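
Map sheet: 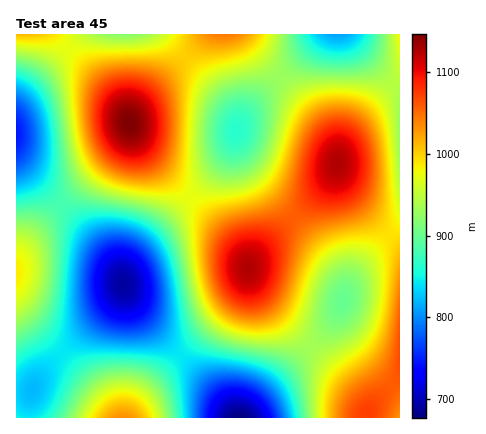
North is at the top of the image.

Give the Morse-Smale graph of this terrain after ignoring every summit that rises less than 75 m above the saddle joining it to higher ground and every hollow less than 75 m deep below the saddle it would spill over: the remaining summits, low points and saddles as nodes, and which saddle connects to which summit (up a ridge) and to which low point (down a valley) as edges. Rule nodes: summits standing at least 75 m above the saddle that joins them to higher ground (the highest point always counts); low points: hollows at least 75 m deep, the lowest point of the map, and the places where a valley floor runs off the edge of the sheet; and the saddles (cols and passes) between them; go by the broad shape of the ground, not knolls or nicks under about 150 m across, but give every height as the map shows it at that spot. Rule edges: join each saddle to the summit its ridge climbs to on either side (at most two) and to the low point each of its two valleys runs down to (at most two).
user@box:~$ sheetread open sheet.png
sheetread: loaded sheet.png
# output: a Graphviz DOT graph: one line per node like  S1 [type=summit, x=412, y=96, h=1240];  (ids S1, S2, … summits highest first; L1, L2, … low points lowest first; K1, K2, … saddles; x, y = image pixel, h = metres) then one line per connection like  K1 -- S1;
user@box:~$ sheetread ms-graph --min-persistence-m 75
graph terrain {
  S1 [type=summit, x=130, y=122, h=1147];
  S2 [type=summit, x=248, y=268, h=1126];
  S3 [type=summit, x=366, y=414, h=1073];
  S4 [type=summit, x=122, y=418, h=1032];
  S5 [type=summit, x=16, y=272, h=986];
  L1 [type=low, x=240, y=418, h=677];
  L2 [type=low, x=124, y=284, h=691];
  L3 [type=low, x=16, y=134, h=746];
  L4 [type=low, x=338, y=34, h=811];
  K1 [type=saddle, x=390, y=234, h=992];
  K2 [type=saddle, x=190, y=198, h=974];
  K3 [type=saddle, x=62, y=204, h=882];
  K4 [type=saddle, x=62, y=352, h=843];
  K5 [type=saddle, x=180, y=356, h=843];
  K1 -- S2;
  K1 -- S3;
  K1 -- L1;
  K1 -- L4;
  K2 -- S1;
  K2 -- S2;
  K2 -- L2;
  K2 -- L4;
  K3 -- S1;
  K3 -- S5;
  K3 -- L2;
  K3 -- L3;
  K4 -- S4;
  K4 -- S5;
  K4 -- L2;
  K5 -- S2;
  K5 -- S4;
  K5 -- L1;
  K5 -- L2;
}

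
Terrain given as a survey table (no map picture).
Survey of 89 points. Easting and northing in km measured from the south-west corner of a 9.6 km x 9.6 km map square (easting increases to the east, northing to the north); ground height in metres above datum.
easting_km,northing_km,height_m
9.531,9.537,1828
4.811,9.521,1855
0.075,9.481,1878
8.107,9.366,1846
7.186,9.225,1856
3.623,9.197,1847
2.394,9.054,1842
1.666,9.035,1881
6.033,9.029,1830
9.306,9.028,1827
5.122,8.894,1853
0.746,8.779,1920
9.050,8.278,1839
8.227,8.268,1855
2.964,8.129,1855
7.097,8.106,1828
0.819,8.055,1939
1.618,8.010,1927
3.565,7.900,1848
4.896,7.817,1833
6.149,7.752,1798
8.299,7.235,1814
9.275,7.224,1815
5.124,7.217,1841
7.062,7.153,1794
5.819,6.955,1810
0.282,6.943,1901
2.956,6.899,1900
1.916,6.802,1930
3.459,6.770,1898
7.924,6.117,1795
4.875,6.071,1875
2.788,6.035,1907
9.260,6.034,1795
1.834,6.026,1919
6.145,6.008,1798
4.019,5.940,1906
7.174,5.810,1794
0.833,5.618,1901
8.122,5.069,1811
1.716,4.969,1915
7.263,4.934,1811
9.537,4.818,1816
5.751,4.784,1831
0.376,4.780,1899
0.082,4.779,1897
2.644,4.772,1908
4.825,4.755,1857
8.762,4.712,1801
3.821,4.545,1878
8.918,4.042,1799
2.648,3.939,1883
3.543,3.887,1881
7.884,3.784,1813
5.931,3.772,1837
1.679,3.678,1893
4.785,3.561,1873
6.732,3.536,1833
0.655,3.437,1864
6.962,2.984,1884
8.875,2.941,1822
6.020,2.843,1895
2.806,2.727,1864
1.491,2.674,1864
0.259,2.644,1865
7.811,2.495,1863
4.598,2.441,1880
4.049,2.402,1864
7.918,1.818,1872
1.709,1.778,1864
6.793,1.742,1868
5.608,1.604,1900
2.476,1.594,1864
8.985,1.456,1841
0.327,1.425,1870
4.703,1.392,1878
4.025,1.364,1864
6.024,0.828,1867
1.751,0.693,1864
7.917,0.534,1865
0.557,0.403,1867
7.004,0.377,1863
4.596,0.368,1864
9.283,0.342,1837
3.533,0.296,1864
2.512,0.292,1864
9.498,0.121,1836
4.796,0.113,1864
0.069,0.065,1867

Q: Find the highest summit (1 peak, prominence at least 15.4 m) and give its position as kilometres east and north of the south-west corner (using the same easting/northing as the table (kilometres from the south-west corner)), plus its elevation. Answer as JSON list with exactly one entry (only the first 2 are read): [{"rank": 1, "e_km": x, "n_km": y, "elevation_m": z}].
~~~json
[{"rank": 1, "e_km": 0.84, "n_km": 8.24, "elevation_m": 1941}]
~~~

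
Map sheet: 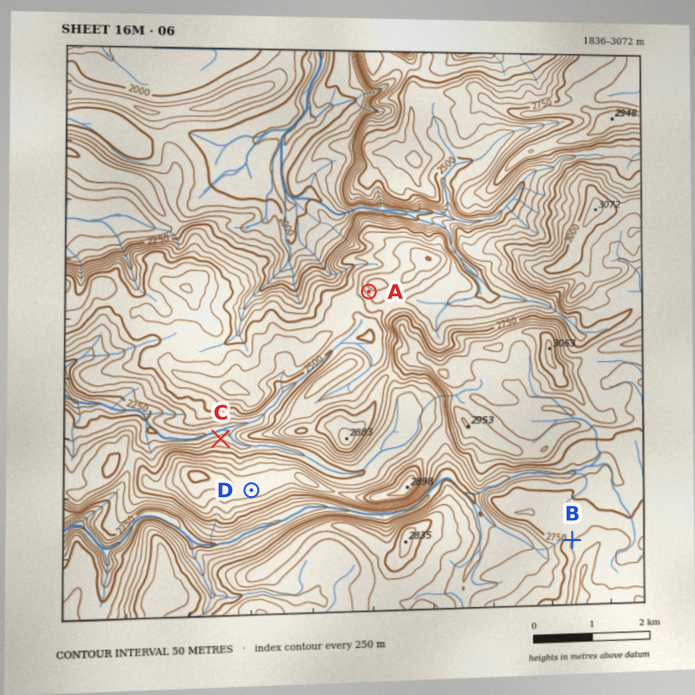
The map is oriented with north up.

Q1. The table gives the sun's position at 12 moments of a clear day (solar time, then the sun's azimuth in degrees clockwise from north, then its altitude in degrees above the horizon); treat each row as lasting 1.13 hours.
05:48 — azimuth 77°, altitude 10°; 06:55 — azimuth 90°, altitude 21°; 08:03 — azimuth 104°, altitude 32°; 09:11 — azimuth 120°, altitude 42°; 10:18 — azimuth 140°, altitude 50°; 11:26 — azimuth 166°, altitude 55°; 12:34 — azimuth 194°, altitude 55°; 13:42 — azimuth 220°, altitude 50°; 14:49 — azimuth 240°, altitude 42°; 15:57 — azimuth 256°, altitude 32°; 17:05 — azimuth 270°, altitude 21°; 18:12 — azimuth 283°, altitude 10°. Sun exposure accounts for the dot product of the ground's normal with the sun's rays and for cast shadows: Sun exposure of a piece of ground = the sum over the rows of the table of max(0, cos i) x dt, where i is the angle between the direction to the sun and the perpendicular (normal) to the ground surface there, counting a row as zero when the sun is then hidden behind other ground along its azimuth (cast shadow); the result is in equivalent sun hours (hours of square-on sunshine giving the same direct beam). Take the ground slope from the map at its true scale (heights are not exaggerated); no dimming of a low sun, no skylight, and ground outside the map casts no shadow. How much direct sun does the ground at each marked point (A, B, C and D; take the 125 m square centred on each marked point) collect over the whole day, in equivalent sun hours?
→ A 8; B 6.6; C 4.9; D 7.8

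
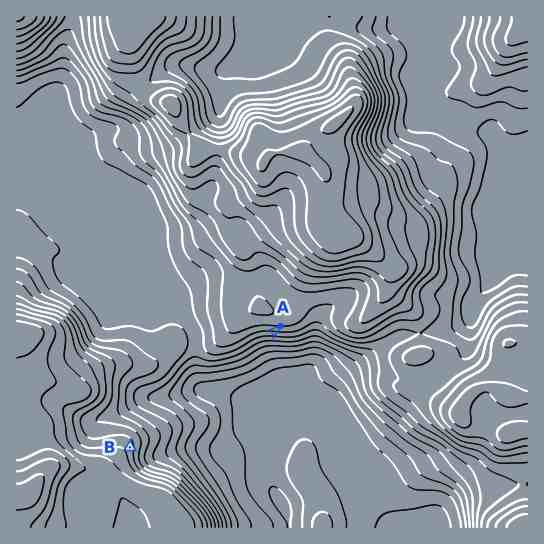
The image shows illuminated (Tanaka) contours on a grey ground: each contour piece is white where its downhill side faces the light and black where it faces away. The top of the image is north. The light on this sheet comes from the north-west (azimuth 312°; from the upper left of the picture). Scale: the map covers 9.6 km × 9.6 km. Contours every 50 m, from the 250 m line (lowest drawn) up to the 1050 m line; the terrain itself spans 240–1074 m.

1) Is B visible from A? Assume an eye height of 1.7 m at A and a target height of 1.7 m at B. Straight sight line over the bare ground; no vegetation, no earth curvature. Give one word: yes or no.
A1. yes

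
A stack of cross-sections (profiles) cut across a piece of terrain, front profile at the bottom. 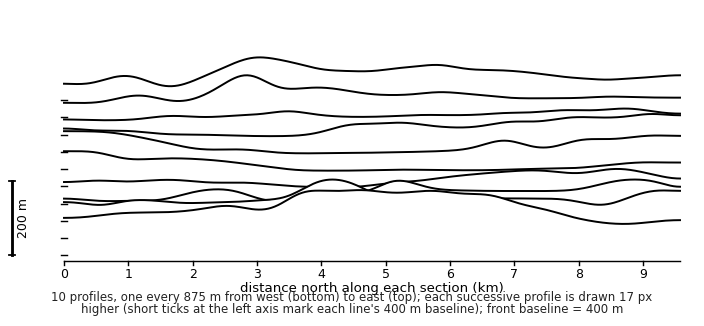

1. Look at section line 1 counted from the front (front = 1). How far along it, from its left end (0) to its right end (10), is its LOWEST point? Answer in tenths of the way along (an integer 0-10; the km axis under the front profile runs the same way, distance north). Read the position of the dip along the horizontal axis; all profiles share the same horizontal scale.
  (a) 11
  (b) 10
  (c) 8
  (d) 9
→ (d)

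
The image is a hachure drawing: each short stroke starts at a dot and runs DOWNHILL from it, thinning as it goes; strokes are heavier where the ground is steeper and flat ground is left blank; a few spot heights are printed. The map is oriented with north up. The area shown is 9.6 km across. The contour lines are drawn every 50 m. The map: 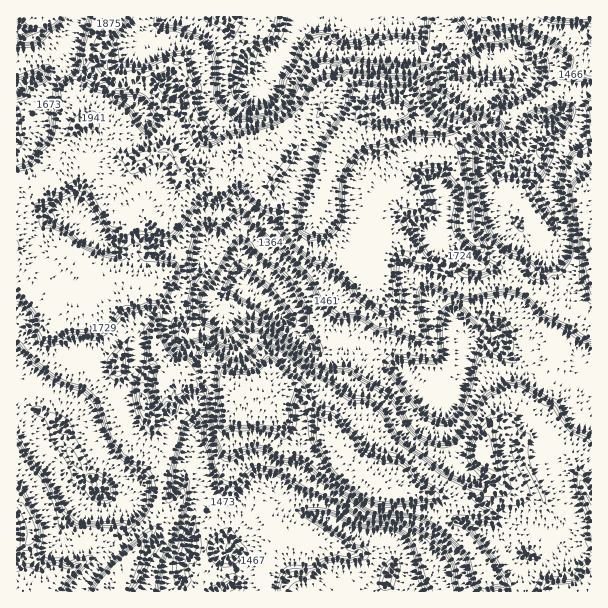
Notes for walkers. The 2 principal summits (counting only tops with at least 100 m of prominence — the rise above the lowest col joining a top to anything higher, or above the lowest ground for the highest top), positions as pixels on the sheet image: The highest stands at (398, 111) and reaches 2289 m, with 1224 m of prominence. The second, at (275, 396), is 2096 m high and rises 352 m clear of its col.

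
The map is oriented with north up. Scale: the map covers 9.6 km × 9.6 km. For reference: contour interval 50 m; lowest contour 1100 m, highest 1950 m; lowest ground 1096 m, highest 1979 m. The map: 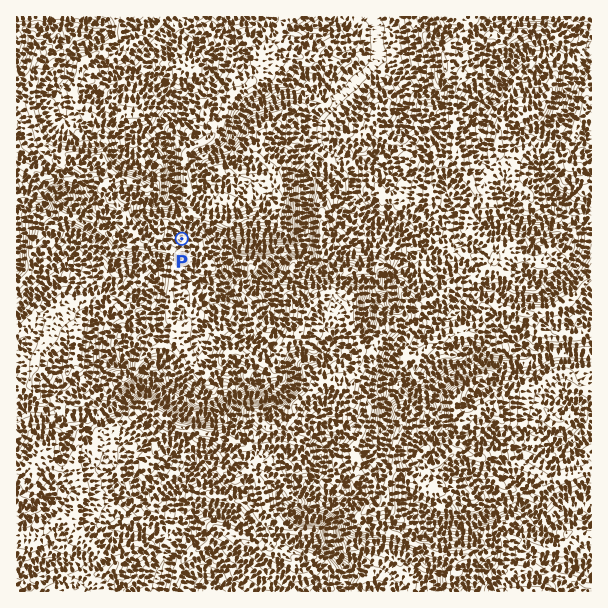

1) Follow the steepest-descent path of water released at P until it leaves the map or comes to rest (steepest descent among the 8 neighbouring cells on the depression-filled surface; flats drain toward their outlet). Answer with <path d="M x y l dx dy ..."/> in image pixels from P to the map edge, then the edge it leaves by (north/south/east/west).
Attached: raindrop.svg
<path d="M182 239l-5-5 0-4 5-5 3 0 4-3 8 0 10 6 9 8 2 0 13 13 5 0 6-3 12 0 1 2 27 0 3 1 2-1 15 0 4-5 0-6-1-1 0-33 1-2 0-6 2-1 0-18 6-6 3-2 13 0 8-6-2-6-6-6-3 0-7-7 0-18 4-9 12-12 2-5 22-22 2 0 13-14 2-3 0-34-5-9"/>
exit: north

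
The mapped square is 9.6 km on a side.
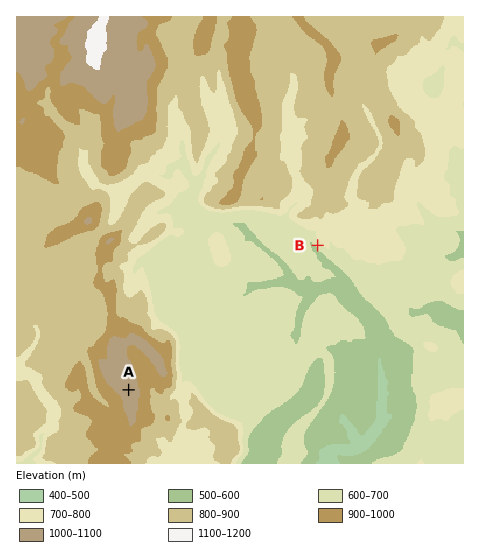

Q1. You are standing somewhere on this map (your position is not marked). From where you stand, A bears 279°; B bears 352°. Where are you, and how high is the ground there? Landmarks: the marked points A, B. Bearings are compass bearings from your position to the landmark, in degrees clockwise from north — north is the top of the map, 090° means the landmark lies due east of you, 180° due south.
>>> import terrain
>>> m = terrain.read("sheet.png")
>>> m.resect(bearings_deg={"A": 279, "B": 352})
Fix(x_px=343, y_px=424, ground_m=500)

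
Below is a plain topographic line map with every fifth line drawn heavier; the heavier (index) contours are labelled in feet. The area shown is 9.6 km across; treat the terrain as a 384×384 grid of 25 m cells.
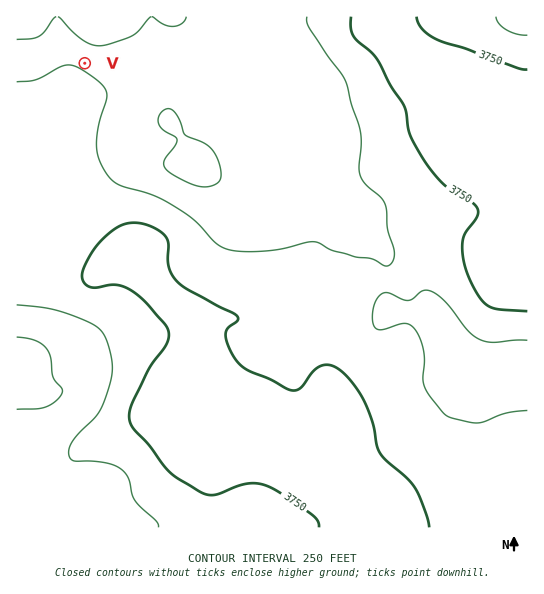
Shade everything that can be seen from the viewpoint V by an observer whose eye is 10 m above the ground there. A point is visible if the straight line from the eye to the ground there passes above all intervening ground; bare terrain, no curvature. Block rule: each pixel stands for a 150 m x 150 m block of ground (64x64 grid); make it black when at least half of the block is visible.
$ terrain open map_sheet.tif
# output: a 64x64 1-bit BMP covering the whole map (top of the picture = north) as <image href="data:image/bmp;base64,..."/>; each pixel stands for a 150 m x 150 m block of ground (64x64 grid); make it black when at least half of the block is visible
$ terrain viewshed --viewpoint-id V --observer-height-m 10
<image width="64" height="64" href="data:image/bmp;base64,Qk0+AgAAAAAAAD4AAAAoAAAAQAAAAEAAAAABAAEAAAAAAAACAAATCwAAEwsAAAIAAAAAAAAA////AAAAAAAAD/wAAAAAAAAP/AAAAAAAAA/4AAAAAAAAD/AAAAAAAAAP8AAAAAAAAA/gAAAAAAAAD8AAAAAAAAAHwAAAAAAAAAeAAAAAAAAAA4AAAAAAAAAAAAAAAAAAAAAAAAAAAAAAAAAAAAAAAAAAAAAAAAAAAAAAAAAAAAAAAAAAAAAAAAAAAAAAAAAADAAAAAAAAAAPAAAAAAAAAA+AAAAAAAAAD/wAAAAAAAD//gAAAAAAAP/8AAAAAAAA//wAAAAAAAD//AAAAAAAAP/8AAAAAAAA//gAAAAAAAD/+AAAAAAAAP/wAAAAAAAA/+AAAAAAAAD/wAAAAAAAAP8AAAAAAAAA/gAAAAAAAAD+AAAAAAAAAP4AAAAAAAAA/gAAAAAAAAD/AAAAAAAAAP+AAAAAAAAA/4AAAAAAAAA/gAAAAAAAAP+AAAAAAAAA/4AAAAAAAAD/AAAAAAAAAP8AAAAAAAAA/wAAAAAAAAD/g/AAAAAAAP//8AAAAAAA///gAAAAAAD//4AAAAAAAP//gAAAAAAA///AAAAAAAD//+AAAAAAAP//4AAAAAAA///gAAAAAAD//+AAAAAAAP//8AAAAAAAf//wAAAAAAA/4OAAAAAAAD/gAAAAAAAAP8AAAAAAAAA/wAAAAAAAAPwAAAAAAAAAeAAAAAAAAAAwAAAAAAAAAA=="/>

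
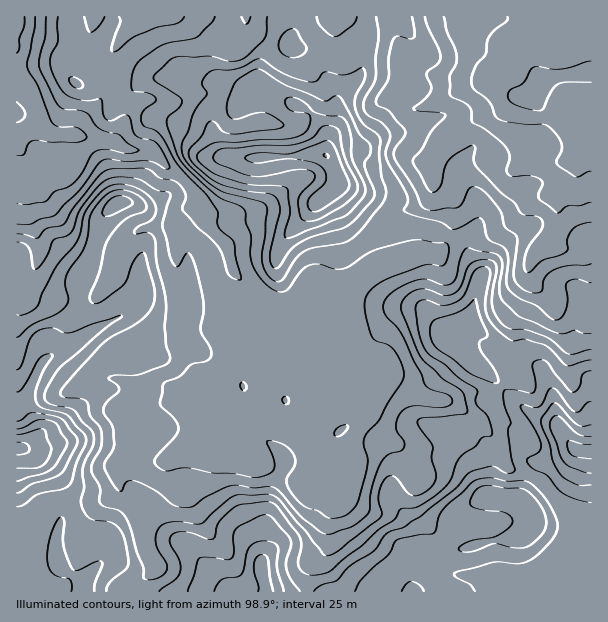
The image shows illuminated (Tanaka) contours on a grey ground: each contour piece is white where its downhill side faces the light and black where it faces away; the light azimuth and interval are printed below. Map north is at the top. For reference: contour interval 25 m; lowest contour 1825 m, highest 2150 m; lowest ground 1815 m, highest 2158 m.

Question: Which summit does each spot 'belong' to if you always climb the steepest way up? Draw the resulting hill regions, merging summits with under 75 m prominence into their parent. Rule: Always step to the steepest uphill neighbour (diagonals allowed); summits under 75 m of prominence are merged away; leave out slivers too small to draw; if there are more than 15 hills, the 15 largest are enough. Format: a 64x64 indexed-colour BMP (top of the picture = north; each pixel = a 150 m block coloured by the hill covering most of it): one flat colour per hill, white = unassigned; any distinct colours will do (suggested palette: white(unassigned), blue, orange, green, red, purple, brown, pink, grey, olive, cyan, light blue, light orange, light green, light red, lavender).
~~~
<image width="64" height="64" href="data:image/bmp;base64,Qk12CAAAAAAAAHYAAAAoAAAAQAAAAEAAAAABAAQAAAAAAAAIAAATCwAAEwsAABAAAAAAAAAA////ALR3HwAOf/8ALKAsACgn1gC9Z5QAS1aMAMJ34wB/f38AIr28AM++FwDox64AeLv/AIrfmACWmP8A1bDFADMzMzMzMxERERERERERERERERERERERERERERERERERMzMzMzMzMxEREREREREREREREREREREREREREREREREzMzMzMzMzMRERERERERERERERERERERERERERERERETMzMzMzMzMxERERERERERERERERERERERERERERERERMzMzMzMzMzEREREREREREREREREREREREREREREREREzMzMzMzMzERERERERERERERERERERERERERERERERETMzMzMzMzMRERERERERERERERERERERERERERERERERMzMzMzMzMxEREREREREREREREREREREREREREREREREzMzMzMzMzERERERERERERERERERERERERERERERERETMzMzMzMzERERERERERERERERERERERERERERERERERMzMzMzMzMREREREREREREREREREREREREREREREREREzMzMzMzMRERERERERERERERERERERERERERERERERETMzMzMzMRERERERERERERERERERERERERERERERERERMzMzMzMxEREREREREREREREREREREREREREREREREREzMzMzMzMRERERERERERERERERERERERERERERERERETMzMzMzMzERERERERERERERERERERERERERERERERERMzMzMzMzEREREREREREREREREREREREREREREREREREzMzMzMzMRERERERERERERERERERERERERERERERERETMzMzMzMxERERERERERERERERERERERERERERERERERMzMzMzMzEREREREREREREREREREREREREREREREREREzMzMzMzMzERERERERERERERERERERERERERERERERETMzMzMzMzMzMzMRERERERERERERERERERERERERERERMzMzMzMzMzMxEREREREREREREREREREREREREREREREzMzMzMzMRERERERERERERERERERERERERERERERERETMzMzMzMRERERERERERERERERERERERERERERERERERMzMzMzMxEREREREREREREREREREREREREREREREREREzMzMzMzERERERERERERERERERERERERERERERERERETMzMzMzMxERERERERERERERERERERERERERERERERERMzMzMzMzMzMzEREREREREREREREREREREREREREREREzMzMzMzMzMzMzMzMzMxERIhERERERERERERERERERETMzMzMzMzMzMzMzMzMzMRIiERERERERERERERERERERMzMzMzMzMzMzMzMzMzMyIiIhEREREREREREREREREREzMzMzMzMzMzMzMzMzMiIiIiERERERERERERERERERETMzMzMzMzMzMzMzMzMiIiIiIhERERERERERERERERERMzMzMzMzMzMzMzMzMiIiIiIiIhERERERERERERERERERMzMzMzMzMzMzMzMiIiIiIiIiIREREREREREREREREREzMzMzMzMzMzMzMyIiIiIiIiIiIRERERERERERERERERMzMzMzMzMzMzMzIiIiIiIiIiIiIhEREREREREREREREzMzMzMzMzMzMzIiIiIiIiIiIiIiIiIREREREREREREzMzMzMzMzMzMzIiIiIiIiIiIiIiIiIhERERERERERETMzMzMzMzMzMzMiIiIiIiIiIiIiIiIiERERERERERERMzMzMzMzMzMzMiIiIiIiIiIiIiIiIiIhERERERERERMzMzMzMzMzMzMiIiIiIiIiIiIiIiIiIiEREREREREREzMzMzMzMzMzMyIiIiIiIiIiIiIiIiIiIRERERERERETMzMzMzMzMzMzIiIiIiIiIiIiIiIiIiIRERERERERERMzMzMzMzMzMzIiIiIiIiIiIiIiIiIiIRERERERERERETMzMzMzMzMzIiIiIiIiIiIiIiIiIiIRERERERERERERMzMzMzMzMzIiIiIiIiIiIiIiIiIiIhEREREREREREREREzMzMzMzIiIiIiIiIiIiIiIiIiIiERERERERERERERERMzMzIiIiIiIiIiIiIiIiIiIiIiIhEREREREREREREREzIiIiIiIiIiIiIiIiIiIiIiIiIiIRERERERERERERERIiIiIiIiIiIiIiIiIiIiIiIiIiIiIRERERERERERERESIiIiIiIiIiIiIiIiIiIiIiIiIiIiERERERERERERERIiIiIiIiIiIiIiIiIiIiIiIiIiIiIiIRERERERERERESIiIiIiIiIiIiIiIiIiIiIiIiIiIiIhEREREREREREREiIiIiIiIiIiIiIiIiIiIiIiIiIiIhERERERERERERESIiIiIiIiIiIiIiIiIiIiIiIiIiIiERERERERERERESIiIiIiIiIiIiIiIiIiIiIiIiERERERERERERERERERIiIiIiIiIiIiIiIiIiIiIiIhEREREREREREREREREREiIiIiIiIiIiIiIiIiIiIiIhEREREREREREREREREREREiIiIiIiIiIiIiIiIiIiIiERERERERERERERERERERERIiIiIiIiIiIiIiIiIiIiERERERERERERERERERERERESIiIiIiIiIiIiIiIiIiIRERERERERERERERERERERERIiIiIiIiIiIiIiIiIiIhERERERERERERER"/>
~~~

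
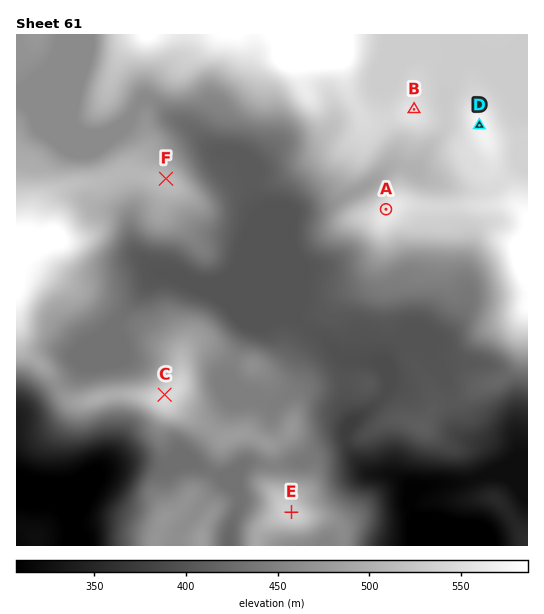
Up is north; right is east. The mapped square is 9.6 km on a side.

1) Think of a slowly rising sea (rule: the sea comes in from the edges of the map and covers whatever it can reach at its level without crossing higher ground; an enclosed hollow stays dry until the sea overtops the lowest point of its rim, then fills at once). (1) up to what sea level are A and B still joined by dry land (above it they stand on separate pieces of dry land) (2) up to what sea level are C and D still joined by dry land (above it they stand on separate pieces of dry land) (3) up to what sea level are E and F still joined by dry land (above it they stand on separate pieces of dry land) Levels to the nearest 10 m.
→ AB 530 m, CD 460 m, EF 450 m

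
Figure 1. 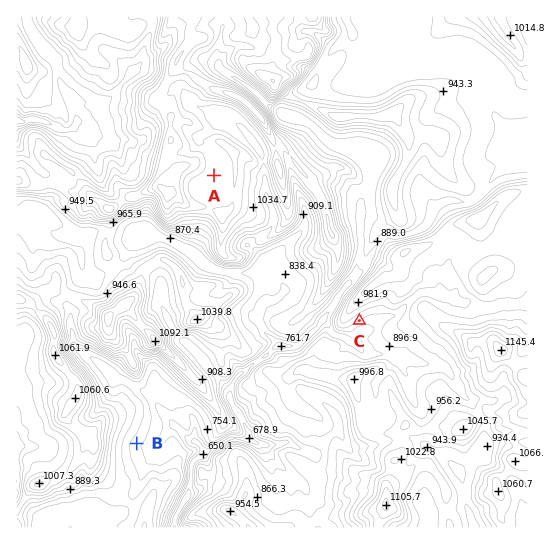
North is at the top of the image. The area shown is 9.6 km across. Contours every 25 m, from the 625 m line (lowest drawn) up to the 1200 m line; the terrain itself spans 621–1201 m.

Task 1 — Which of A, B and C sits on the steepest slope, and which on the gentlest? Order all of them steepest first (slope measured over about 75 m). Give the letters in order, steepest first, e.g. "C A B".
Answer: C B A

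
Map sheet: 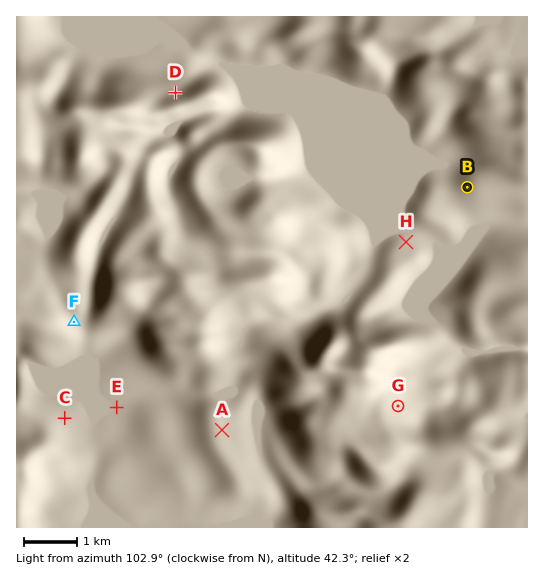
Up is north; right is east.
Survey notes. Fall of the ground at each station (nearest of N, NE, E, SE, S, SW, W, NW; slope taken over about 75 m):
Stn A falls E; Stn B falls W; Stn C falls NE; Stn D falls N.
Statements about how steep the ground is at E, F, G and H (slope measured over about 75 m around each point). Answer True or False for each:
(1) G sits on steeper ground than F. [True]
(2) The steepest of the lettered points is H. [False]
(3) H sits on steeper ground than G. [False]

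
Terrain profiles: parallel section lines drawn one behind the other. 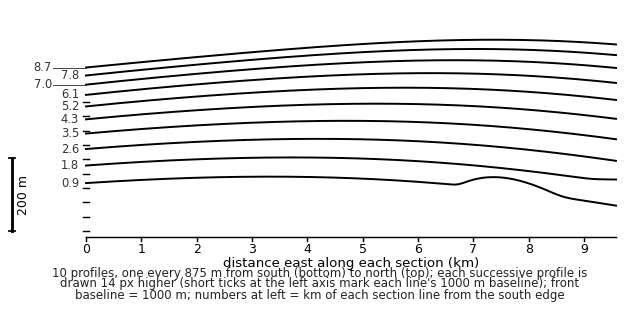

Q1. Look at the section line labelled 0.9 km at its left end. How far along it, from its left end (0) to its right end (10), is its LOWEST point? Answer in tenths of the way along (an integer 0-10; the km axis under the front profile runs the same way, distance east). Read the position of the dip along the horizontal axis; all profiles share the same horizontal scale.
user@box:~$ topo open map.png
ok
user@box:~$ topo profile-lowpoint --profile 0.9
10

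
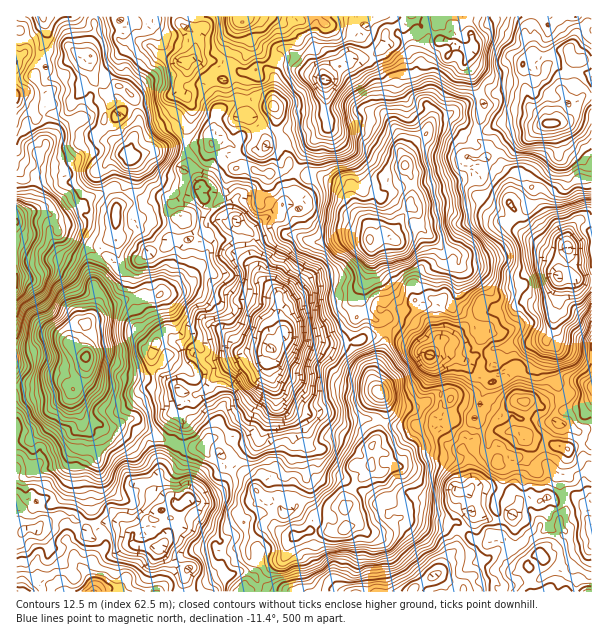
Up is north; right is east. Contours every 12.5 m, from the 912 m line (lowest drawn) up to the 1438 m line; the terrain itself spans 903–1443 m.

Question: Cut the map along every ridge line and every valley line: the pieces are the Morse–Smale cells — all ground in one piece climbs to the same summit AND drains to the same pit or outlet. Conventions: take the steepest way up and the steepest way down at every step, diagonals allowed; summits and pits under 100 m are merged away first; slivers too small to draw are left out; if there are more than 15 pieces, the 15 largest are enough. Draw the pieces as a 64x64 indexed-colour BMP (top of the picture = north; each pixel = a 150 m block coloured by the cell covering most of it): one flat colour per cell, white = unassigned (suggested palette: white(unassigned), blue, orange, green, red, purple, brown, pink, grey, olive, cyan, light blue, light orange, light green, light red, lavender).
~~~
<image width="64" height="64" href="data:image/bmp;base64,Qk12CAAAAAAAAHYAAAAoAAAAQAAAAEAAAAABAAQAAAAAAAAIAAATCwAAEwsAABAAAAAAAAAA////ALR3HwAOf/8ALKAsACgn1gC9Z5QAS1aMAMJ34wB/f38AIr28AM++FwDox64AeLv/AIrfmACWmP8A1bDFAN3d3d3d3d3d3QAAAAzKqqqqqqqqqqpmZmZmZmZgBmZm3d3d3d3d3d3d0AAAAMyqqqqqqqqqqqpmZmZmZmAGZmbd3d3d3d3d3d3QAAAAzKqqqqqqqqqqqqZmZmZmYAZmZt3d3d3d3d3d0AAAAADMyqqqqqqqqqqqqmZmZmZgZmZm3d3d3d3d3d0AAAAAAMzMqqqqqqqqqqqqpmZmZmZmZmbd3d3d3d3YiAAAAAAAzMyqqqqqqqqqqqqmZmZmZmZmZt3d3d3d3diIgAAAAAAMzMyqqqqqqqqqqqZmZmZmZmZmiI3d2I3diIiIAAAAAAzMzMzMzMzMqqqqpmZmZmZmZmaIiIiIiIiIiIgAAAAAzMzMyZzMzMzKqqqmZmZmZmZmZoiIiIiIiIiIiAAAAADMzMyZmZzMzMqqqqqmZmZmZmZmiIiIiIiIiIiAAAAAAAyZmZmZnMzKqqqqqmZmZmZmZmaIiIiIiIiIiAAAAAAACZmZmZmczMqqqqqqZmZmZmZmZoiIiIiIiIiIAAAAAACZmZmZmZnMyqqqqqqmZmZmZmZmiIiIiIiIiIgAAAAACZmZmZmZmZzKqqqqqmZmZmZmZmaIiIiIiIiIiIAAAACZmZmZmZmZnMzKqqqqZmZEZmZmZoiIiIiIiIiIiAAAAAmZmZmZmZmZzMqqqqpmZERGZmZmiIiIiIiIiIiBAAAAAAmZmZmZmZnMzKqqqmZkREZkRESIiIiIiIiIgREQAAAACZmZmZmZmczMzKqgZmRERERERIiIiIiBGIgRERAAAAAAmZmZmZmZnMzMzABEREREREREiIiIgRERERERAAAAAACZmZmZmZmczMzMMzRERERERESIiIiBEREREREAAAAAAAmZmZmZmZzMzMMzM0RERERERIiIiBEREREREQAAAAAACZmZmZmZnMzMwzMzREREREREiIiIERERERERERAAAAAJmZmZmZnMzMzDMzNEREREREQiIiIhEREREREREQAAAJmZmZmZmczMzMMzMzRERERERCIiIiIREREREREREAAAmZmZmZmczMzMwzMzNEREREREIiIiIhEREREREREREACZmZmZmZzMzMwzM0REREREREQiIiIhEREREREREREREJmZmZmZzMzMzDRERERERERERCIiIhERERERERERERERmZmZmZzMzMwzNEREREREREREIiIiAREREREREREREREZd3d3czPMwzMzNEREREREREQiIiIgERERERERERERERd3d3d3MzMzM0MzRERERERERCIiIiIRERERERERERERF3d3d3czMzM0QzM0REREREREIiIiIiEREREREREREREXd3d3dzMzMzRDMzMzREREREQiIiIiIRERERERERERERd3d3d3MzMzNDMzMzMzMzNERCIiIiIhERERERERERERF3d3d3czMzMzMzMzMzMzM0REIiIiIiERERERERERERF3d3d3d3MzMzMzMzMzMzMzREQiIiIiABERERERERERF3d3d3d3czMzMzMzMzMzMzM0RCIiIiIgAREREREREREXd3d3d3dzMzMzMzMzMzMzMzREIiIiIiABEREREREREXd3d3d3d3MzMzMzMzMzMzMzNEQiIiIiIgERERERERERd3d3d3d3czMzMzMzMzMzM0RERCIiIiIiIRERERERERF3d3d3d3dzMzMzMzMzMzM0REREIiIiIiIhEREREREREXd3d3d3d3MzMzMzMzMzM0REu0QiIiIiIiERERERERcREXd3d3d3UzMzMzMzMzMzREu7uyIiIiIiIRERERERdxERF3d3d3dTMzMzMzMzMzRES7u7IiIiIiIhERERERd3ERF3d3d3dVUzMzMzMzNERES7u7siIiIiIiIRERERF3d3d3d3d3d1VTMzMzMzNERLRLu7uyIiIiIiIhERERF3d3d3d3d3d1VVVTMzMzM0REu7u7u7IiIiIiIiERERF3d3d3d3d1VVVVVVUzMzMzRES7u7u7siIiIiIiIhEREXd3cAAABVVVVVVVVTMzMzNES7u7u7uyIiIiIiIgERERd3cAAAAFVVVVVVVVMzMzMzu7u7u7u7IiIiIiIiDu7hF3cAAAAAVVVVVVVVVTMzMzO7u7u7u7siIiIiIiAO7u7gAAAAAAVVVVVVVVVVUzMzO7u7u7u7uyIiIiIiAADu7uAAAAAAAABVVVVVVVVVMzMwC7u7u7u7IiIiIiIAAO7u4AAAAAAAAABVVVVVVVUzNVUAAAALu7siIiIiIgAO7u7gAAAAAAAAAFVVVVVVVVVVVQAAALu7uyIiIiIiAA7u7uAAAAAAAAAAVVVVVVVVVVVVAAALu7u7IiIiIiIADu7uAAAAAAAAAABVVVVVVVVVVVAAAAu7u7siIiIiIA7u7u4AAAAAAAAAAFVVVVVVVVVVUAAAC7u7uyIiIiIg7u7u7uAP/wAAAAAA9VVVVVVVVVVQAAALu7u7IiIiIu7u7u7u7/////AAAA//VVVVVVVVVQAAALu7u7siIiIi7u7u7u7u//////AP///wBVVVVVVVAAAAC7u7uyIiIiLu7u7u7u7///////////AABVVVVVUAAAAAu7u7IiIiIi7u7u7u7v//////////8AAAVVVQAAAAAAC7u7siIiIiIADu7u7u////////////AAAFVQAAAAAAC7u7uyIiIiIgAA7u7u7///////////8AAAAAAAAAAAALu7u7"/>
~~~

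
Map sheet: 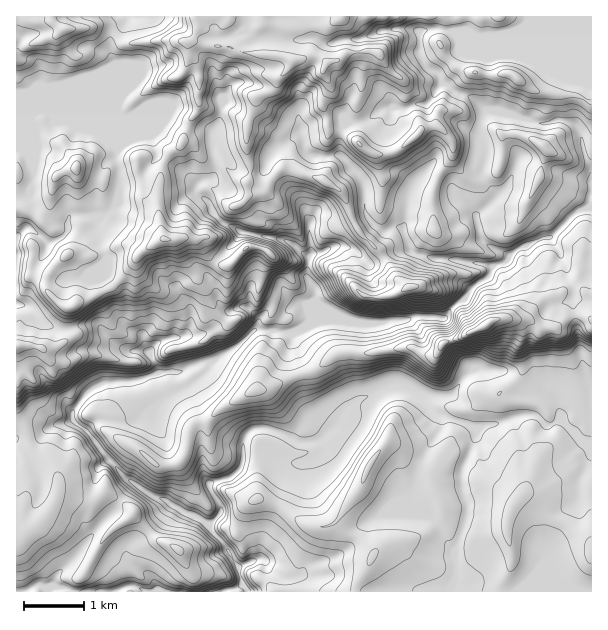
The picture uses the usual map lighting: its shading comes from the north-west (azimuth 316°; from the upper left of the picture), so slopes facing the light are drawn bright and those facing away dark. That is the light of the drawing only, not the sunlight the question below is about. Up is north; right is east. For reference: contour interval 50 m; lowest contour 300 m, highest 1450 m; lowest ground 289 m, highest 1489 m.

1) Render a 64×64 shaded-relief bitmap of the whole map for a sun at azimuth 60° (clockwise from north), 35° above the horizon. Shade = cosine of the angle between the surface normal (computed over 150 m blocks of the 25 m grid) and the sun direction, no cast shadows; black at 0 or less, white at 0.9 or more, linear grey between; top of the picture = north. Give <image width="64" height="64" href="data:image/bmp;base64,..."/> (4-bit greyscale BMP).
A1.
<image width="64" height="64" href="data:image/bmp;base64,Qk12CAAAAAAAAHYAAAAoAAAAQAAAAEAAAAABAAQAAAAAAAAIAAATCwAAEwsAABAAAAAAAAAAAAAAABEREQAiIiIAMzMzAERERABVVVUAZmZmAHd3dwCIiIgAmZmZAKqqqgC7u7sAzMzMAN3d3QDu7u4A////AHiYhmZ3dmVmMxN2VaQEm6qZmImZmZmZmamZmZmqqqmYiZh1aJmId4UzNpmc4zq6mZmHZ4mpmZmqqZmYmqqqmYeImph5q6mZhlRaze/VipiZiHdmiaqZmqqpmZiJqqmYZZqqmYirqql2Q4ze/4aXVoiHdmaJqqqqqqmZl3q6qYdmqqmZmJq6mHU2ve/6FXVXdmZnZomqqquqqZmGe8qZh3eqqZqpiaqYZYze/+Iph3dlVWd4mqqru7qpmXaLupiHeKqqqqqYmYeL3d7/UXmIdkRXiJq6q7u7uqqYdpu5mIiZqqq7upmIid/t3uhFZ4dkRoqqq7u7u6qpqph3m6mZmqqqqru6qpeN/+7qVoImd2aKupmruqqqqZmqmHeaqZqrqaqqq7qqmL//+1NLgBaImsy6h5qqqqqZibuXd4qqqrupqqmruqq9//xiNa0waJvNzLl3eKu6qZmay4d4iaqruqmqqZu8ut/+USNI6zeZrd3LqYdnm7qZmJvKeIiJq7u6qaqom8zM/7EANGvXeHet27qql1WbupmZq7qImYmru7uqqpmrzd76AAN3nKRpp5y6qqqYZHq6mZqruomZiaq7qquqmau975ABSrmslpu5i6qqqql0Wbqquqq6mZiZqruru6mqu778ADfOyJyYvdmKqqqqqYZGqqvLqrupmJmqq7u7mrvL3+EFne2me5ndyYqqqpqZmGV6zMuqvLqJmqqrvLqbzM3uUHvd24V6msu5mqmJmqmZdVrdzLq8uZmamru7mavM3dUnvMuqhnmaqpiGVoqqqpmFWd3MuruZmZmbuqmZq7rNc4q7uqmHiZmYdUNHq6qqmZdYzdy5iIiImJmKqZmamtx3m7uqqZmZl3dlVGq6maqpmXnN25iIiHeIiJqZmph5qaqauqqqqaqYZnd3m6mImZmZmry5iJd4iZmqqZmqlnhnqqmqqqqqqpl2Z5q7qHeImZmaqoVGh3mqqqqpmaqYpViIiYh3iaqqqYZXm8y4d4iHeImGEAa6mqqZmpmZmpuViYdkIjWJeImqhlac3LmIiGVVZTAAGcyqmHaJmZmZmWeruXVWi8hFZ3iHZpzcuYiIZUVDAABqunUyM3h3eJiYeszLu83dszZlVndmi9y5d4mZiHUxRnqEEAESZURIlsu8u7vNypuVWIZnZneL3LmImry6qYm3SnEQAiNDMzdhzMuqveyZqnaJd2dWiqu7qZmszMupmqZ5UUM1RFRVekC7uoet2YqoZmdmZ2iquYmaqru7qqmZibkxV5h4mavbQbuVE3mXmXd2Z4Znit6niruqqoQhEjRolRNlm83d3Lp3mEAFmYiGVWVXlmir7Ii7u6mEAAAAARAjZ2Wavd3Lqpl0AIq7qWVVZXqVWIipicu6mCAAAjIyETesVaurzLqqmVIXy7upiGaJunV5eKqb24q1AAC8h3Z4vtyGmpqqqqqZM2q6qqqYZ6y4ZplYu5u4jKAAC+t2m9//65uHiZqqqqsliamamoZYu4dolUiqmWWaUAKt2VfO3e/t3biJmaqpmyaYiJqqhUinZWhVebpyOc2CWbu2Wt7u3dy6ipeJmqiaFalpu7qFN4ZUZlipqWTf/pV4mUKe7cqIh3iqiIibp5onyXm8unZmZmeHirya3//oZWZCB97bZVeJrKZpmJp3mkmWmqu5h3ZnrMzN//3t2UiURCB+7MhVi7vbZoiJp2iadkeqmqmYdWnNzu//lFd1fbRWJe67p2etzNl4iJmJl5pleqqaqZh1ae3O/7Q1iHjPpVQq6YqoeL3MyYh4mpqqmpmZqpmZmWRq7d7rI4mXi/2FQD3Xm7l4vcypiIeaq6q7qoiZiZmpVIrd3cZImZmu6lMAfsecuoi9ypmZh4q7qqypdoh4malVis3sl5l3qs2lIAXfxou6iLyoiZmHebu7zKp1h2q6uVaJztqIhmm7umMjjf6Ue7qYq5eamJdorLvMy3V3jMu5V5reuYh3ibuYh5ve61J7qpiJibl4qWi8urvKh4et3LhYusuYeYl3zJm8287FAnmImXZ7uXi6h5iJzKqYiK3cuGnLmIirmEfMqr3Jq1AGqZmZhHzKiLp0SL7sqpiKzMy5mrmHm9yWN8y6u4Z3EI7KmZlzntp3qEOd7tmqmau7uqqqqYac25Y3zLq6dWhY3bqImnbvyneYi93uuKqaqqqqqqqph5vKhTfMu7l0e6vLqpebnf25irzdy82VqaqqqqqqmqqXaamFSKq8uWOMqaqqmKzO2ry8y6maqVOqqqqqqqmZqqhVi7dlerqoQ5qIq7qpu6zN7amHZmZmQ6qqqqqqqZqZlzOdyDN6mKhEeJmruXm7rN7ZdlREZndnmaqqqqqqmIdTIq2mNZmJqENKuaunV73MyXZUMkeqqquamZmZqqqpYyRGrJh2VXqnMVy5qnNc7tpURVQ1vdu6qomYiIiZqqlzNoi8h1RGeYczm6qXRc/+tkVpmJ3tuqqqmodmeJqZmXREaMlmVFd3iYeauXVd//xkery6zduqqqqoZWaKu5d2QiNIp1VWeJq7qrvKh7//x0fLuqq6qqqqqndmaKqqdmZTM2mXiaqqu7u8y7u77/62W8qqqqqqqqqqd3aJmJqYmYdnmpqqqqqqqrqaq8zO/reMuqmZmqqqqqqId4q7zLu6qXd2mpmqmaqqmId5u7vLl4mZmIiZqqqqqnd4vd3dzLqqliSZmaqZqqqYdouXZ4hleIiGZ5uqqqqq"/>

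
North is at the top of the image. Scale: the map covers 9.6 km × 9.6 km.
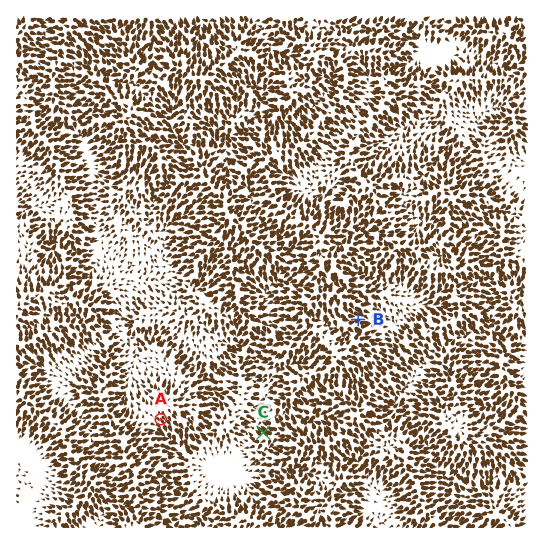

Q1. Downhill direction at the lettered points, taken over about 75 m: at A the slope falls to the SE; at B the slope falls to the E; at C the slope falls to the NW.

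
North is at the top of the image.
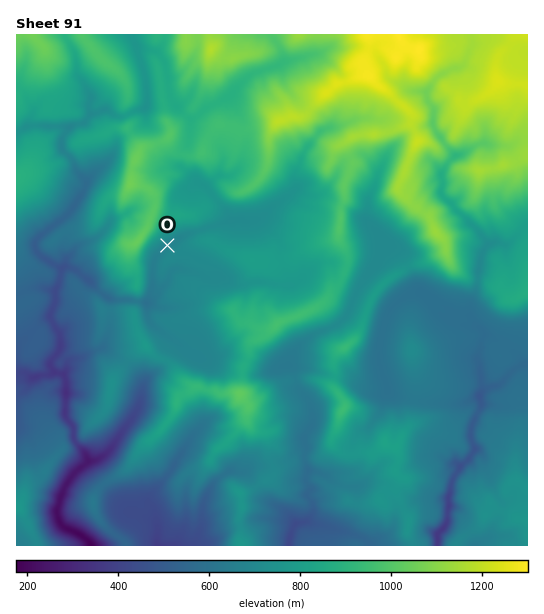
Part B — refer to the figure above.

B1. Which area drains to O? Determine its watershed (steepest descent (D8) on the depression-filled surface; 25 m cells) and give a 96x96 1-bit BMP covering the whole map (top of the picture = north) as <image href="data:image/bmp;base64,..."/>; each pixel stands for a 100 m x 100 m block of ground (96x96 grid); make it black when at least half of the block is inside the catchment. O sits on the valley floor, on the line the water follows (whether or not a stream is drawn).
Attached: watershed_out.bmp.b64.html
<image width="96" height="96" href="data:image/bmp;base64,Qk2+BAAAAAAAAD4AAAAoAAAAYAAAAGAAAAABAAEAAAAAAIAEAAATCwAAEwsAAAIAAAAAAAAA////AAAAAAAAAAAAAAAAAAAAAAAAAAAAAAAAAAAAAAAAAAAAAAAAAAAAAAAAAAAAAAAAAAAAAAAAAAAAAAAAAAAAAAAAAAAAAAAAAAAAAAAAAAAAAAAAAAAAAAAAAAAAAAAAAAAAAAAAAAAAAAAAAAAAAAAAAAAAAAAAAAAAAAAAAAAAAAAAAAAAAAAAAAAAAAAAAAAAAAAAAAAAAAAAAAAAAAAAAAAAAAAAAAAAAAAAAAAAAAAAAAAAAAAAAAAAAAAAAAAAAAAAAAAAAAAAAAAAAAAAAAAAAAAAAAAAAAAAAAAAAAAAAAAAAAAAAAAAAAAAAAAAAAAAAAAAAAAAAAAAAAAAAAAAAAAAAAAAAAAAAAAAAAAAAAAAAAAAAAAAAAAAAAAAAAAAAAAAAAAAAAAAAAAAAAAAAAAAAAAAAAAAAAAAAAAAAAAAAAAAAAAAAAAAAAAAAAAAAAAAAAAAAAAAAAAAAAAAAAAAAAAAAAAAAAAAAAAAAAAAAAAAAAAAAAAAAAAAAAAAAAAAAAAAAAAAAAAAAAAAAAAAAAAAAAAAAAAAAAAAAAAAAAAAAAAAAAAAAAAAAAAAAAAAAAAAAAAAAAAAAAAAAAAAAAAAAAAAAAAAAAAAAAAAAAAAAAAAAAAAAAAAAAAAAAAAAAAAAAAAAAAAAAAAAAAAAAAAAAAAAAAAAAAAAAAAAAAAAAAAAAAAAAAAAAAAAAAAAAAAAAAAAAAAAAAAAAAAAAAAAAAAAAAAAAAAAAAAAAAAAAAAAAAAAAAAAAAAAAAAAAAAAAAAAAAAAAAAAAAAAAAAAAAAAAAAAAAAAAAAAAAAAAAAAAAAAAAAAAAAAAAAAAAAAAAAAAAAAAAAAAfAAAAAAAAAAAAAAD/wAAAAAAAAAAAGAf/8AAAAAAAAAAAPg///AAAAAAAAAAAP////8AAAAAAAAAAf////+AAAAAAAAAA/////+AAAAAAAAAB/////+AAAAAAAAAB/////+AAAAAAAAAA/////+AAAAAAAAAA/////+AAAAAAAAAA/////+AAAAAAAAAA//////AAAAAAAAAB//////AAAAAAAAAH//////AAAAAAAAAf//////AAAAAAAAAP//////AAAAAAAAAP//////gAAAAAAAAP//////gAAAAAAAAP//////gAAAAAAAAH+H////gAAAAAAAAH4H////AAAAAAAAAAwH////AAAAAAAAAAAD////gAAAAAAAAAAB/////gAAAAAAAAAB4D///8AAAAAAAAAAAB////AAAAAAAAAAAAP///AAAAAAAAAAAAB///AAAAAAAAAAAAA//+AAAAAAAAAAAAAf/4AAAAAAAAAAAAAP/wAAAAAAAAAAAAAH/gAAAAAAAAAAAAAD/AAAAAAAAAAAAAAAeAAAAAAAAAAAAAAAAAAAAAAAAAAAAAAAAAAAAAAAAAAAAAAAAAAAAAAAAAAAAAAAAAAAAAAAAAAAAAAAAAAAAAAAAAAAAAAAAAAAAAAAAAAAAAAAAAAAAAAAAAAAAAAAAAAAAA="/>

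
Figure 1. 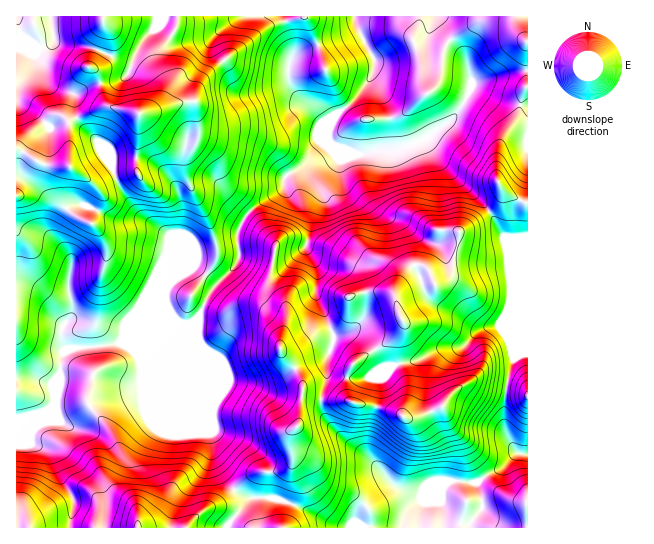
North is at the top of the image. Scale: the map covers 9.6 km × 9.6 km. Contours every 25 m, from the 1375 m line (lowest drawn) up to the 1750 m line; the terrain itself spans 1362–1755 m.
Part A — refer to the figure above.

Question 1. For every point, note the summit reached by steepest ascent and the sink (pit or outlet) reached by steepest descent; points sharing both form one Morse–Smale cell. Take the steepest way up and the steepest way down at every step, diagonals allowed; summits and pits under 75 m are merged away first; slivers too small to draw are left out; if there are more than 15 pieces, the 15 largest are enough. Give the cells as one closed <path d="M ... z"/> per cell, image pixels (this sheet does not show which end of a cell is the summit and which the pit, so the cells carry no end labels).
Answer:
<path d="M527 16l-243 1 9 30 0 8-5 14 1 14 4 8 17 14 13 16 10-2-5 8 0 16-3 6-22 18-16 8-3 4 0 8-5 6-22 12-13 13-7 15 2 26-7 11-21 21-12 26-2 20 6 14 0 64 8 20 2 24 14 23 11 11 9 4 22 0 24 6 4-14-5-18 0-21-3-15 3-5 7-5 3-26 44 1 12 4 21 3 24 7 4-12 0-19-8-22-2-16 7-16 0-7-7-13-1-12 5-5 14-7 12-4 10 2 14-10 8-32 0-8 32-22 9-9 2-14 7 7 16 8 3-1z"/><path d="M283 16l-267 1 1 402 8 0 17-6 13-10 5-22 1-23 6-9 54-6 50-22 7 0 4 3 8 0 5-3 16-30 21-21 7-11-2-26 11-20 17-13 13-7 6-6 0-8 3-4 16-8 22-18 3-6 0-16 4-6-9 0-4-7-26-23-4-8-1-14 5-14 0-8z"/><path d="M502 188l-2 14-9 9-32 22 0 8-8 32-14 10-10-2-12 4-14 7-5 5 1 12 7 13 0 7-7 16 2 16 8 22 0 19-4 12-24-7-21-3-12-4-45-1-2 26-7 5-3 5 3 15 0 21 5 18-3 16 17 7 19 11 15 4 183 0 0-72-13-5-8-15-3-10 1-34 7-29 6-7 10-2 0-150-19-8z"/><path d="M198 319l-8 5-19-3-50 22-22 4-26 1-6 1-4 5-7 47-9 10-8 3-7 13-3 12 2 5 12 4 9 7 7 20 14 24-3 29 213 0 2-2 7-19-1-3-14-5-30-2-9-4-11-11-14-23-2-24-8-20 0-64-6-14z"/><path d="M38 415l-22 4 0 108 53 1 4-18 0-11-14-24-7-20-9-7-12-4-2-5z"/><path d="M527 353l-9 2-6 7-8 41 0 22 3 10 8 16 11 4 2-1z"/><path d="M293 504l-8 24 78-1-18 0-15-4z"/>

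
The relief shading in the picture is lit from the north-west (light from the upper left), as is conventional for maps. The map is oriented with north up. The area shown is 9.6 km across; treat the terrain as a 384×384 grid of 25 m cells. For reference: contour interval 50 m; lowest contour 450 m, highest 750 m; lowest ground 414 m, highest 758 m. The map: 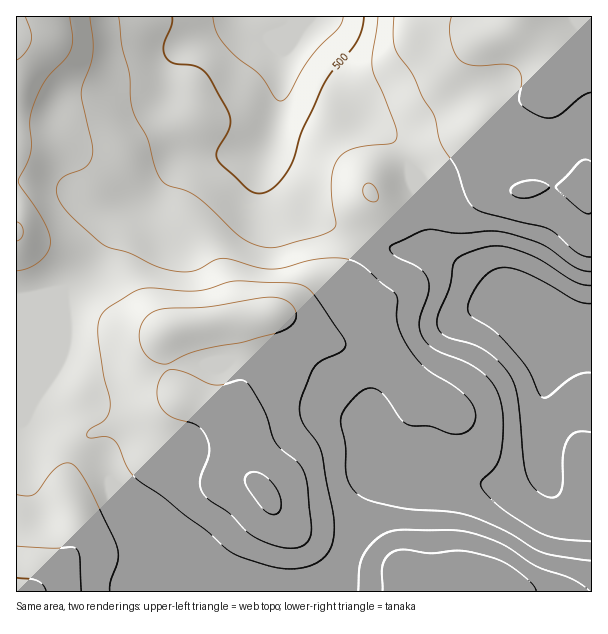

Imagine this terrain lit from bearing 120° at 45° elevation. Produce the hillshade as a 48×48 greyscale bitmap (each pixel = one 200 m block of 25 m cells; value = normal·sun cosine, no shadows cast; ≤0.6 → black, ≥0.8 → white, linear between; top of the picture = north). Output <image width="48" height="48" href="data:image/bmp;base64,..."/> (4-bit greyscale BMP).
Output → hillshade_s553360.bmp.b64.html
<image width="48" height="48" href="data:image/bmp;base64,Qk32BAAAAAAAAHYAAAAoAAAAMAAAADAAAAABAAQAAAAAAIAEAAATCwAAEwsAABAAAAAAAAAAAAAAABEREQAiIiIAMzMzAERERABVVVUAZmZmAHd3dwCIiIgAmZmZAKqqqgC7u7sAzMzMAN3d3QDu7u4A////AHeazd25iIiIiIiJmYiGMjWJiId2eJiHiGeJvN3JiIiIiImZqqmGMiWIh3d2eIdmZmZ4m8zKiIiIiImavN2nMRRndmd2eIZUVVVmiry6iIiId4iZrO7JQQJWVVVmd3ZURGZVabupiIiHZniJrN7aYxI0RERVZ3dlVXZVaKuoiIh3dmZ5vN3bhTM0M0RWd4d2ZndlaaqYiId3d2Z5vd3Ll2VURFVniIh3d3dmeaqIiHZnd2Z5vd3Ll3dmVmeImZh3d3ZmeamIh3ZVZ2eJvN7bmHiHd3iZqqh2d3ZWial3eHdURWaJq97cqIiIiImqvLhlZ3ZmiZh2d4dUNFeJms3cuYmZmZqrzclkVnZmeZh2Z4hkRXiZmbzcuYiamaq83slUVnZmeJh2Z4h1VoqqmavMuYiZmZq97tlUVndmZ4h3d4iGVoq7qqu7qYeJmJq979lUZodmZ3d2ZniHZoq7u7u7qHeIiIq979lUZ4hmZ3dmVmiIZnm7u7zLqYeIiIms7tlUZ4h2Z3dmVWeIdnmrqrvMuYiIiImr3tpkVoiGVndmZmeId3mrqqu8upiZiIiavMpkRYiHVWZWZ4iIiImrqqq7upmZh3iJq7p0RYiIZVZVaJmZiImrqqqruqqqh2eJqql2VYiIdVVVaJqqqZq7u6qqqpq7l2Z4mpmHdoiIdUVUVomqqpqrzLqpmZrNyXZ4mZiIiIiIdURENGd4iIiazMupmJvf/aiImYiIiYiIdURDM0REVWZoq7upmZrf/9upmYiIiYiIdlRDMzMyIzRFeaqqmZm+//3LqYiHiaqZh2VUREQyIjMiNomZqZic7+7cuZh3icy6mHZmZlVDI0QxE1Z4mYeJvd3cuoh2id3LqYdnd3ZURVVDETRWiIiJq83cuodleN3bqph3iHdlZndlMzNGeJmaq83cuphlZ93LqZiIiHd3eIdmVURWiJq7qrzcuph2Z8zKqZiIiHd4iZh2ZmVniJq7mZq7uqqHZ6u6mZmZiHeImZh2ZmVWeau6h3iZqqqXd6u6mZqpmHeImZhmZmVFaKupdlZniaqYiKu6maqqqYeImZhlVmUzWKuodVVVZ4mYeLzLqZqqupiImZh1RVQzR6qYZVZlVWd3d8zLqpqqu6mJmZh1RFRDRomXZmd3ZVZnd7zLqpmqu6qaqqmGREVERXh2ZmiZh2Zmd7u6qpmqq6qqu6qWQ0VlVWZlVWeaqYd3d7uqqqqqqZmqu7unQkV3ZlVlVVaKuoiJiMy6mqqqqYiaqqqoQjV3dlVWZVVomYiaqd3KqqqqqYeJqqqoUiV3dlVWd2VniIibut7curqqqpeJqZmpUiRmZlVWd3d3d3eKu97tzLuqqpeJqpmYYyNVVmVVZ4iIh2Z5u83u3dy6upd4mZiYYxI0RFVmZ4mZmHZ4qrzd7ty7u5h4mZiIdCEiEjVmZniaqYd4mau87uy7u7mZmZiIhjIRABRndmeJmZiImZq83ty7u7uqqpiIiGQhAAJXdmZniamZmZqr3ty6u7u7qpiIiHUxAAFWd2ZmeaqpiA=="/>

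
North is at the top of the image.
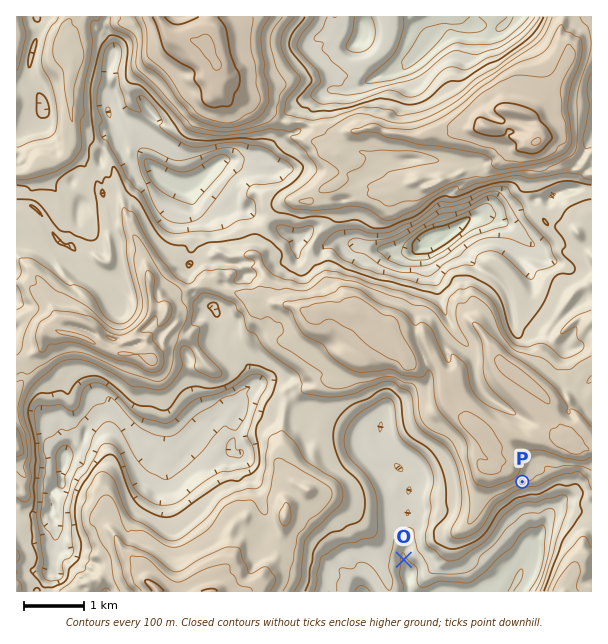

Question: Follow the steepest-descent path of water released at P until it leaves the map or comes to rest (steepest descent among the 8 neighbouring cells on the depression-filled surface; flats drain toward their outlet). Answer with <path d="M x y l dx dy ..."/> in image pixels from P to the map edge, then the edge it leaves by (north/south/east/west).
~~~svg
<path d="M522 482l5 4 0 29 4 4 0 29-1 1 0 6-9 15 0 6-3 6-6 6-2 3"/>
exit: south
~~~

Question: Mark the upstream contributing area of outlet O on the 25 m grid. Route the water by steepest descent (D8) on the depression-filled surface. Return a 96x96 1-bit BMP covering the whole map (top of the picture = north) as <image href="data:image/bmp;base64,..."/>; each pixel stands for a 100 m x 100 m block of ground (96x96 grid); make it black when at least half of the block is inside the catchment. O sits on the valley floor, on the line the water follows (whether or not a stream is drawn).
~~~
<image width="96" height="96" href="data:image/bmp;base64,Qk2+BAAAAAAAAD4AAAAoAAAAYAAAAGAAAAABAAEAAAAAAIAEAAATCwAAEwsAAAIAAAAAAAAA////AAAAAAAAAAAAAAAAAAAAAAAAAAAAAAAAAAAAAAAAAAAAAAAAAAAAAAAAAAAAAAAAAAAAAAAAAAAAAAAAAAAAAAAAAAAAAAAAA4AAAAAAAAAAAAAAB+AAAAAAAAAAAAAAB/AAAAAAAAAAAAAAD/gAAAAAAAAAAAAAH/+AAAAAAAAAAAAAP//AAAAAAAAAAAAAf//wAAAAAAAAAAAA///wAAAAAAAAAAAB///wAAAAAAAAAAAD///4AAAAAAAAAAAH///4AAAAAAAAAAA////4AAAAAAAAAAD////4AAAAAAAAAAP////4AAAAAAAAAAf////8AAAAAAAAAA/////+AAAAAAAAAA//////AAAAAAAAAA//////AAAAAAAAAA/////+AAAAAAAAAA/////+AAAAAAAAAA/////8AAAAAAAAAA/////4AAAAAAAAAA/////wAAAAAAAAAA/////gAAAAAAAAAAf////AAAAAAAAAAAf///+AAAAAAAAAAAf///8AAAAAAAAAAAf///4AAAAAAAAAAAf///4AAAAAAAAAAAH///4AAAAAAAAAAAAD//4AAAAAAAAAAAAD//4AAAAAAAAAAAAD//4AAAAAAAAAAAAB//wAAAAAAAAAAAAAP/gAAAAAAAAAAAAAH/gAAAAAAAAAAAAAD/AAAAAAAAAAAAAAB/AAAAAAAAAAAAAAAAAAAAAAAAAAAAAAAAAAAAAAAAAAAAAAAAAAAAAAAAAAAAAAAAAAAAAAAAAAAAAAAAAAAAAAAAAAAAAAAAAAAAAAAAAAAAAAAAAAAAAAAAAAAAAAAAAAAAAAAAAAAAAAAAAAAAAAAAAAAAAAAAAAAAAAAAAAAAAAAAAAAAAAAAAAAAAAAAAAAAAAAAAAAAAAAAAAAAAAAAAAAAAAAAAAAAAAAAAAAAAAAAAAAAAAAAAAAAAAAAAAAAAAAAAAAAAAAAAAAAAAAAAAAAAAAAAAAAAAAAAAAAAAAAAAAAAAAAAAAAAAAAAAAAAAAAAAAAAAAAAAAAAAAAAAAAAAAAAAAAAAAAAAAAAAAAAAAAAAAAAAAAAAAAAAAAAAAAAAAAAAAAAAAAAAAAAAAAAAAAAAAAAAAAAAAAAAAAAAAAAAAAAAAAAAAAAAAAAAAAAAAAAAAAAAAAAAAAAAAAAAAAAAAAAAAAAAAAAAAAAAAAAAAAAAAAAAAAAAAAAAAAAAAAAAAAAAAAAAAAAAAAAAAAAAAAAAAAAAAAAAAAAAAAAAAAAAAAAAAAAAAAAAAAAAAAAAAAAAAAAAAAAAAAAAAAAAAAAAAAAAAAAAAAAAAAAAAAAAAAAAAAAAAAAAAAAAAAAAAAAAAAAAAAAAAAAAAAAAAAAAAAAAAAAAAAAAAAAAAAAAAAAAAAAAAAAAAAAAAAAAAAAAAAAAAAAAAAAAAAAAAAAAAAAAAAAAAAAAAAAAAAAAAAAAAAAAAAAAAAAAAAAAAAAAAAAAAAAAAAAAAAAAAAAAAAAAAAAAAAAAAAAAAAAAAAAAAAAAAAAAAAAAAAAAAAAAAAA="/>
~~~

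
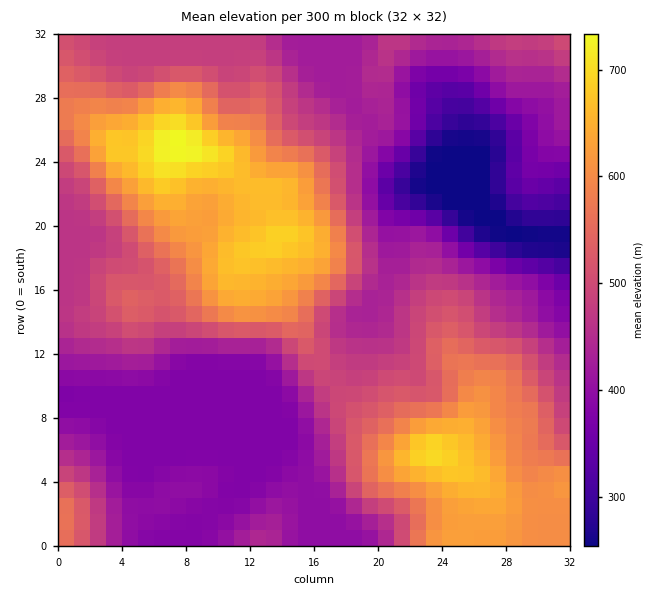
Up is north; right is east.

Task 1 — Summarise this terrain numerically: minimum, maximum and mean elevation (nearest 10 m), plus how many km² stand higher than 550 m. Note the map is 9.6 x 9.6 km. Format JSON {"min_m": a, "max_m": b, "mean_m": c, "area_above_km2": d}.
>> {"min_m": 250, "max_m": 740, "mean_m": 480, "area_above_km2": 26.4}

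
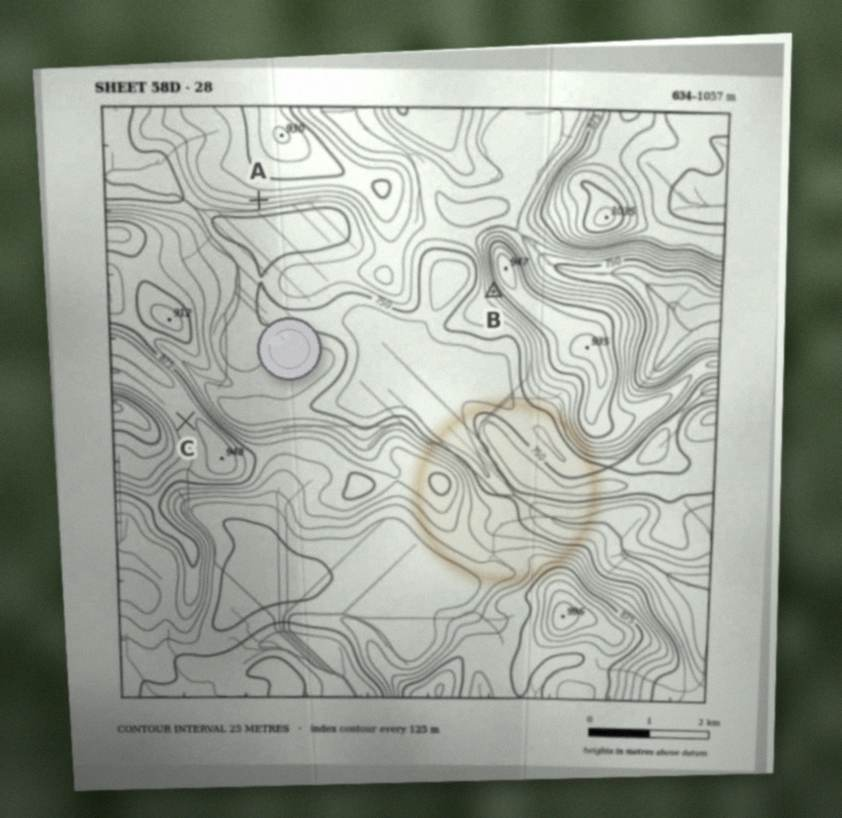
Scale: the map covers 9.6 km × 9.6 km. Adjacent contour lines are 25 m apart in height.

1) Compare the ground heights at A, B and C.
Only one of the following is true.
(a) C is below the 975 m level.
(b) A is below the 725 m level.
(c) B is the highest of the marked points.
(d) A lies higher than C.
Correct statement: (a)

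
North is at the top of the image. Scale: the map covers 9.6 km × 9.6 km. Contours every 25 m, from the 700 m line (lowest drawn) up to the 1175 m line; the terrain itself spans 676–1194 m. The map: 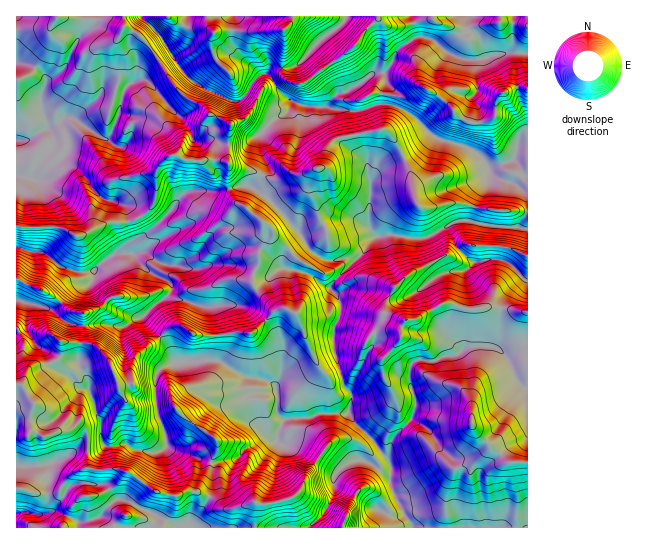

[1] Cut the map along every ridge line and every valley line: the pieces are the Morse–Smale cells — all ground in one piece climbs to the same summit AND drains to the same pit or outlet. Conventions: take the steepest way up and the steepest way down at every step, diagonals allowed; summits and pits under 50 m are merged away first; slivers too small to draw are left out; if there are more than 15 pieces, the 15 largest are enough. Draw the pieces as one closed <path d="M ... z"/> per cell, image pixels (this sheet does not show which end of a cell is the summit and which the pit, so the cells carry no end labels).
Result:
<path d="M293 101l-6 12-12 6-15 15 0 11 5 16 0 6-12 22 22 16 24 26 8 15 12 11 6 3 30 0 19-23 20-2 16 4 15 0 28-16 16-2 2-2 6-22 12-19-1-12-13-14-42-16-18-19-22-12-14-1-17 7-17 0-18-4-21 0z"/><path d="M394 235l-20 2-10 14-33 35 10 20-8 27 0 13 11 40 8 11-3 18 6 8 20 19 11 15 7-19 18-17 4-10 1-9-7-20 0-11 3-8 6-3 17 1 10-5 9 0 16-9 23 0 11 7 13 27 9 8 2 0 0-107-18-18-16-5-20 4-9 8-12 1-5-3-17-33-6 3-15 0z"/><path d="M219 361l-34 0-23 7-6 7 0 30 13 43 47 15-4 7 0 20-3 7 6 3 7 8 9 1 24-6 0 25 54 0 16-17 10-18 0-18 11-11 9-4 7 0 12 5 8 7 7 1 2-2-3-12-13-17-20-19-6-11-30 1-12 6-22 1-8-6 0-20-1-7-5-4-10-4-15-2z"/><path d="M493 347l-23 0-16 9-9 0-10 5-17-1-7 6-2 16 7 20-1 9-4 10-18 17-6 20 4 7-2 16 3 9 21 38 115-1 0-137-11-9-13-27z"/><path d="M123 16l-107 1 1 210 38 0 26 9 26-13 16 0 5-2-1-11-4-5-22-8-26-29-10-4-4-4-10 4-13 15-4 1-5-2 22-29 1-11-4-8 15-11 11 0 29 20 6-2 10-22 4-21 8-11 5-2 1-15 3-5 12-11-17-18-11-6z"/><path d="M229 189l-38 2-6 2-13 17-18 18-21 15-3 10-3-2 6-10 0-4-6-16-20 2-26 13-26-9-38 0-1 19 14 6 12 0 16 13 17 7 19-1-2 11 7 9 14 14 25 14 4-2 13-13 8-4 7-8 5 7 27 8 36-2 18-16-4-10 7-16 0-10 5-11 0-19-21-18-5-1-6-6z"/><path d="M151 51l-11 10-3 5-1 15-5 2-8 11-4 21-10 22-6 2-29-20-11 0-15 11 4 8-1 11-10 10-11 20 8 0 13-15 10-4 4 4 10 4 26 29 22 8 4 5 1 11 2 0 12-5 10-10 4-11 0-24 13-15 8-1 5 4 15 2 24-1 7 2 0-25 3-12-21-10-8-10-15-6-14-14z"/><path d="M285 268l-8 3-21 18 19 20 4 1-4 1-24 22-16-1-18 4-15 0-8-1-8-7-9-3-7 3-9 10 6 5 6 18 4 3 8-3 34 0 27 16 15 2 10 4 5 4 1 7 0 20 8 6 22-1 12-6 28 0 5-16-8-11-11-40 2-20 6-17-1-7-4-8-7-7-6-2-10-9z"/><path d="M426 37l-9 0-6 3-15 13-4 10-8 11 1 11-2 6 0 12 24 9 8 5 18 19 42 16 8 6 6 10 22-7 4-3 2-11 4-3 7-1 0-89-25-1-22 7-16 0-19-8-11-11z"/><path d="M346 16l-203 0 0 2 18 19 18 29 15 17 37 18 7 0 10-8 4-10 9-8 13-7 16 0 11-5 24-27 19-14z"/><path d="M467 16l-120 0-8 11-14 9-12 11-12 16-11 5-16 0-7 6 6 7 6 10 12 10 15 6 21 0 11-14 11-2 25-18 11 0 14-24 18-12 13 2 16 13 19 8 20-1 0-4-6-17-12-11z"/><path d="M161 337l-26 21-4 11 0 15-12 1-12-28-12-12-4-1-29-3-2 17-11 5 6 6 12 6 12 13 10 3 6 12 1 10 5 9 0 17 5 8 20-3 11 7 22 1 8-6-3-17-7-15-1-39 6-7 14-5-9-20z"/><path d="M165 43l-7 2-6 6 21 34 14 14 15 6 8 10 21 10-3 12 1 52 13-4 11 3 6-6 6-15 0-6-5-16 0-11 15-15 13-8 3-10-12-10-6-10-8-8-13 10-4 10-7 7-10 1-37-18-15-17z"/><path d="M49 464l-11 3-22-1 1 62 160-1-51-27-9 0-12-16-30 0-8 6-16 22-6 1 3-14-1-13 2-7z"/><path d="M87 449l-9 0-29 16 0 14-2 7 1 13-3 14 6-1 16-22 8-6 30 0 12 16 9 0 52 28 11 0 20-30-16-7-6 0-10 5-11-1-12-4-25-19-15-4-23 1-4-3z"/>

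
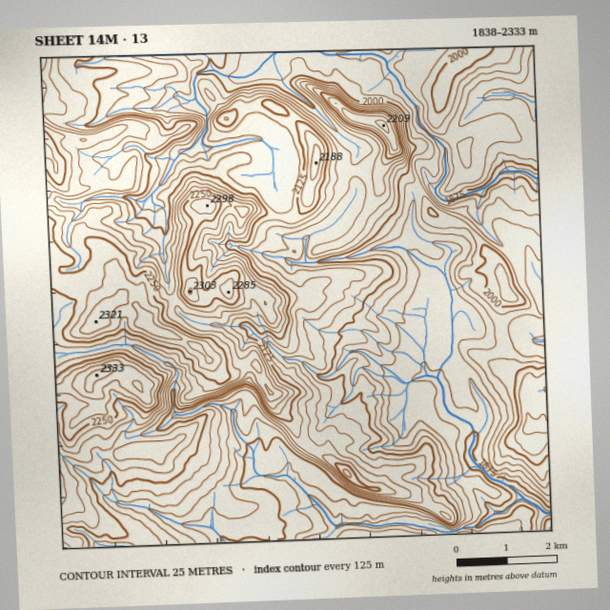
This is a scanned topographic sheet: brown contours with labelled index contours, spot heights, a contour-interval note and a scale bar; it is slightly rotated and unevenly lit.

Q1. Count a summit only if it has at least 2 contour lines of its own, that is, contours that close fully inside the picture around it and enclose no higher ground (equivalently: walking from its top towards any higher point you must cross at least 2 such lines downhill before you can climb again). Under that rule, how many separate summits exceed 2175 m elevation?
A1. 5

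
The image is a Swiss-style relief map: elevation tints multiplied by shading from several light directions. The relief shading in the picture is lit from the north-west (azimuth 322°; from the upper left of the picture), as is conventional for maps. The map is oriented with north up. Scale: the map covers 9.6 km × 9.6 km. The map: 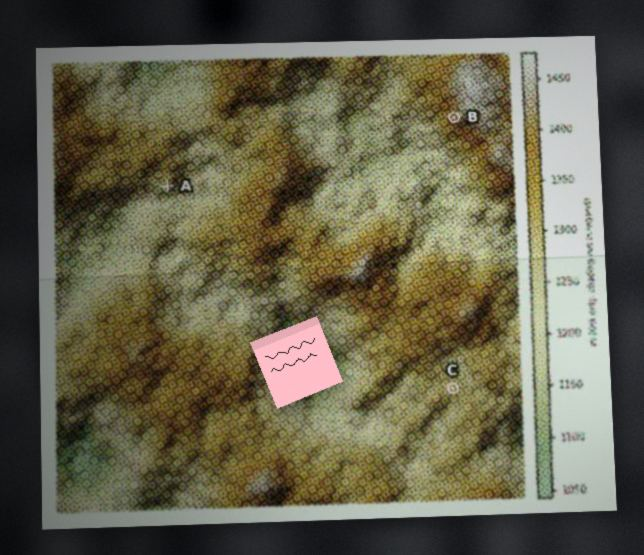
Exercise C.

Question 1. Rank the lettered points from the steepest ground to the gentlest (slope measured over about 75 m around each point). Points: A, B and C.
B A C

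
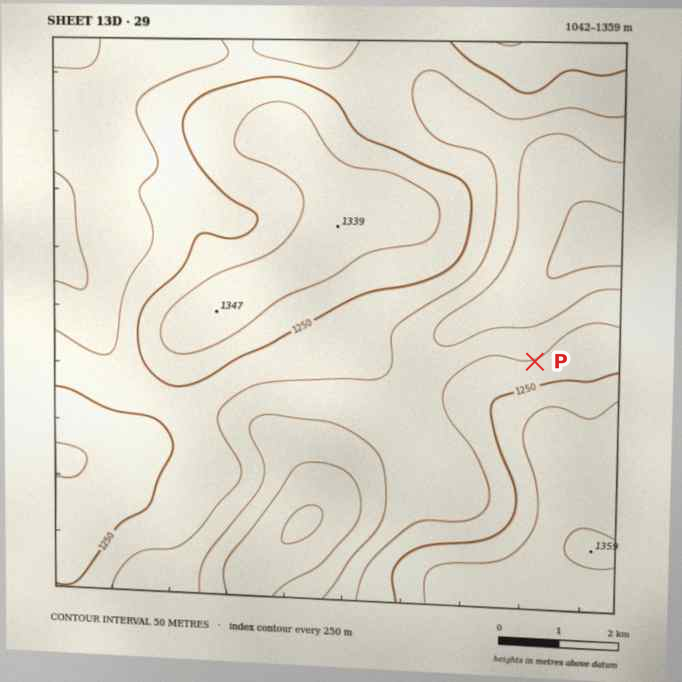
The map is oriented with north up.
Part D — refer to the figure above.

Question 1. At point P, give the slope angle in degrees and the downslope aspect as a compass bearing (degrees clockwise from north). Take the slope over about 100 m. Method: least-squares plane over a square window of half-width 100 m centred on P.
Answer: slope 5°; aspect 339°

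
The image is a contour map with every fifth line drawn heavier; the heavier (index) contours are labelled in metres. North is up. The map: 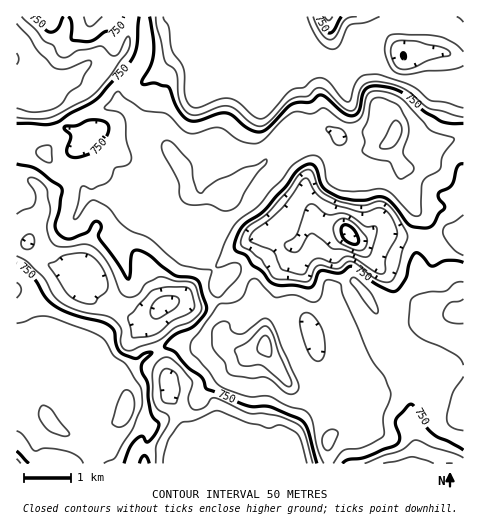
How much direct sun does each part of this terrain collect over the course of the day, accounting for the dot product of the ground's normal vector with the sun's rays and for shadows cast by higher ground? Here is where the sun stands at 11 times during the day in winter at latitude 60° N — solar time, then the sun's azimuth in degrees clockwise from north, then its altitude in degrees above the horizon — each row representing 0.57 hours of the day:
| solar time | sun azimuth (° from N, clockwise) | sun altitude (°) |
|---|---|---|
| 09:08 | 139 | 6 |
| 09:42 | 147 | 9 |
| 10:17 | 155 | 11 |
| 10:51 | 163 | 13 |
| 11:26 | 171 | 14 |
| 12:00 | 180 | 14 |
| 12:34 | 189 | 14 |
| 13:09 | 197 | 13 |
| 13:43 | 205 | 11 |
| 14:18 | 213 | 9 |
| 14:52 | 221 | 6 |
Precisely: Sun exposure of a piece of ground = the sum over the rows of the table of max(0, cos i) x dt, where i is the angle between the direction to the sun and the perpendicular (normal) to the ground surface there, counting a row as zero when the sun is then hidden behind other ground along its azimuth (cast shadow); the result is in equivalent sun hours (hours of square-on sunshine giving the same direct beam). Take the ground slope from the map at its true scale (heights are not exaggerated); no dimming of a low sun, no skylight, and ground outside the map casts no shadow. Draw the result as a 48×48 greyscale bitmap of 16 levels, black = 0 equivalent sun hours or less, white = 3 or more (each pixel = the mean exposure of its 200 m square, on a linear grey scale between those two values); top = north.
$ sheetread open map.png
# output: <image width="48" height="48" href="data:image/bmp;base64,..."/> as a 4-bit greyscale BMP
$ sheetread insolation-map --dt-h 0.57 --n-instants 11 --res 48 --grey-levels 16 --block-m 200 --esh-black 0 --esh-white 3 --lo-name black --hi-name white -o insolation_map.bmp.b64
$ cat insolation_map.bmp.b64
<image width="48" height="48" href="data:image/bmp;base64,Qk32BAAAAAAAAHYAAAAoAAAAMAAAADAAAAABAAQAAAAAAIAEAAATCwAAEwsAABAAAAAAAAAAAAAAABEREQAiIiIAMzMzAERERABVVVUAZmZmAHd3dwCIiIgAmZmZAKqqqgC7u7sAzMzMAN3d3QDu7u4A////AMuGi5dniGRWZmZmZmZ2ZmmZrv/9uYmavKd4mph3eIVnZmZmZmZndnmbmave7Kq7zYZ5qpmImaiZdmZmZmZnZol2mqiJmImruneblTRoiphql3ZmZmd3eblCVnh2RGmamGiGM0REaZdVh4h3eJqr3thTMzRmZ4iHZmZkRWZVWJlBJZ24m97e/qdlZVVniYd2ZmVUVmZlRWZCNoqr7+3cqYZlVmZmeHdmZmZmVmZmUjVlVUSv65iIvZZmVmZmZmZmZmZnZmZlZDRVVmWamaqr2FZmZmZmVWZlVWZVZ3dlRENXaLyXm8vNg0ZmZmZlVohmVWVFeIh2QzaJrMl3eKu5Q1VWZmZUV4d3dmVEMzRVMBScy4eKl2m2NFVGZmZFdlRXh2ZlVVVVMAAVmGZ3ZDVlNFVmZmVXZmiIdmZmZmZUVBAAEjVlMRIzRVZmZmVnZ4d2ZlVmZUMiJEMQAAJEVUECRVZmZlWHd3ZmVUVVMhAAFFQhEAAiMzICRWZmZld2VWZmVGVCAAABNnZBARJDIjMzVWZmZVdlVWZmd3ZCAAEkabmIZViWVFVVVVRWZXdVVVZmd2VDIjREarqruol2ZlZTERFGZ3UxI0REVkMzRVVWiHm73/tmZ2UwAABENlIAE0Q0VDETVVVol2Z73Mp1ZlEQAAEQARABNGVFVBE1ZmaKl2abl3d2VDEjIREAAAATREQyEQJYq6q7l3mpdmZmUQETISMQAAAkRENEEFRYzu25d6qXZmZmdhEzVTMgAAAkNDNUM3doqrp2aIh2ZmZmeZZWeFMyABQ0VniFVYd2eJh3h3ZmZmZ2ed2HZ2NGRIp1e92pqZmFRWipdmZmd4iJqb/6ZnZ779qYvJh5qZl2VWeYZmZmeJmZqpnNlnqr7//d6WZWeHdmVWZmZmZmZ2Zod4iM2XrP////t2ZlZ1Roh2ZlZmZmZmVEV4iJ3IjdmHiZiGZ4hle8qGVVVmZmd3QyJHiInLmXZmZniZiZhqzKdURFVVZniGVDIjWIiv6WZmeIiHd3d5qXUhJFVWZolTVVUyJGd62WZoq6czVmeIZmZTI0VmZnUjVmZVQ1eHd2VVibplZmiHZDV3QjVmZUI0VmZUM0eGZlRVZViXZmZ0VDNXhUVmZTNERVVCACRWZmd2ZlV2ZDIwABN5rKhmZlUxASMhAAE1ZmYxNVRFUxAAAAATiqh2VVQgAAAQAAEkRVIBRmQzEAABEREAAkZlRDMgAAACIhEAAhABUyEhAAElVUQxACVTM0RDMhEjMzIAAAACIAAAEjRWZmVEMhJVRERURVVEVlQgABIyAAABJEVVZmZlVTEnhUNVVlVWZVREMiNDEAAAEiNDZnmXVFMUh1I1ZlVmZlRVVVVEIQAAASEWZ4rKl2YzZ1NFZVZmZUZlVmVURCEAERNYeaec3JhUVlVVVWZmVWZmZ5dVZmQ0Z4mXirhqzKl2VUVVVmZmZmZmaupmZovMqqqIu7lniamGVUVmZmZmZ2VmfNuHdoq6qpdr24eHZ5mGVVVmZmZmZ2ZmioveyYh3eIeA=="/>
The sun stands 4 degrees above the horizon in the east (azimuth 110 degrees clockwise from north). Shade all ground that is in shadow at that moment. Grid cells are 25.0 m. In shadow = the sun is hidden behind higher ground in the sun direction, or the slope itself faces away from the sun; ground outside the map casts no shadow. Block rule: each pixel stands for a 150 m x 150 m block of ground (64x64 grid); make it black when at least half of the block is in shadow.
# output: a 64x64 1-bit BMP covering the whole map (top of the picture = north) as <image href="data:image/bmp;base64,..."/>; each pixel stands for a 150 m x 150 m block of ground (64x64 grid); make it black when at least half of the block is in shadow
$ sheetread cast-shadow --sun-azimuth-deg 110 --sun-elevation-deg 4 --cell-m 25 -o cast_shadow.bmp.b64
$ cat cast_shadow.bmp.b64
<image width="64" height="64" href="data:image/bmp;base64,Qk0+AgAAAAAAAD4AAAAoAAAAQAAAAEAAAAABAAEAAAAAAAACAAATCwAAEwsAAAIAAAAAAAAA////AAAAAADBgMAAAPAAAcAAwAAD8AABgABAAA/wAAAAAAAAP/gAAAAAAAH/+ABAOBgAB//5APDwPgAP//gA8PA+AY/+AADg8D8DzwAAAODgfwfAAAAA4OD/D+AEAADg8PwP+BwAAODwDA/8HAAAAvAMD/44AAAD8AAPvxAAAAAAAMf/gBAAAAAB///gEAAAAAH//+AQAAAAAf//8AAAAAAB///wAAAAAAP///AAAAAAP///4AADAAA///wAAEMAAH//8AAAAwAA///wAjAHgAD/f/AH8A+EAf4P8A/yH4wD/g4AD/8/mAH+HAAf/3+cAfw4AB///5wA/DAAP///gDx8AAA/3/+AfBwAAAD//4B+HAAAAH//AP4cAAAAf/8A/wgAAAA/fwD/AAAAADA/AH+AAgAAMD4AP4AGGAA8DAB/gA48AHgAAHwADj4A+AQAOAAOPwDwDgAAAB4fwHAOAADYPg/gAAQAQPh8AfAB4AAA/PwA+APwAAB/+AD4B/gAAH/4APwP/AD4PgBx/h/8B/8AAPn+H/QD/+AA//8f8AD/+AH////wAP/8Af////AA//wA////+AD//gD////4AP//AH///+HO//+AD//+A////4AP/+AD//z/wA/+AAP//h/ADwAAAY//D8AAABAAAPODwAAAcAAA88HAAAHwAADzwcAAB/AAAA=="/>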